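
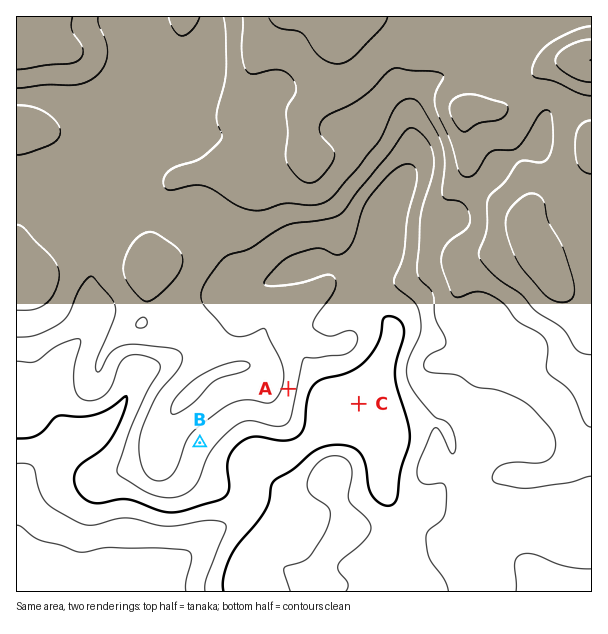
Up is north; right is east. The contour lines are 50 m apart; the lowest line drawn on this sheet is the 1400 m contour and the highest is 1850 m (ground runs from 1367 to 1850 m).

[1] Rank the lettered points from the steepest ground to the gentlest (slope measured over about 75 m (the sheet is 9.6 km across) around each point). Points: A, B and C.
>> A B C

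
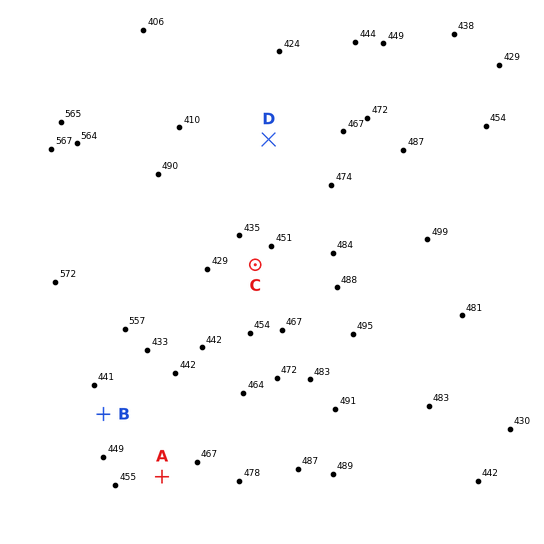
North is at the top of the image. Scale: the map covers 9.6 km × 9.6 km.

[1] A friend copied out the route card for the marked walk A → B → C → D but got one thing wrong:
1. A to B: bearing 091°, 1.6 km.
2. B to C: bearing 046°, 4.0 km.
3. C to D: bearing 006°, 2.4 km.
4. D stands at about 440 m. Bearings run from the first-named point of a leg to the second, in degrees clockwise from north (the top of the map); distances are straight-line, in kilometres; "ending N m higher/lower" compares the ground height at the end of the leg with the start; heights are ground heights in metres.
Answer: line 1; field bearing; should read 317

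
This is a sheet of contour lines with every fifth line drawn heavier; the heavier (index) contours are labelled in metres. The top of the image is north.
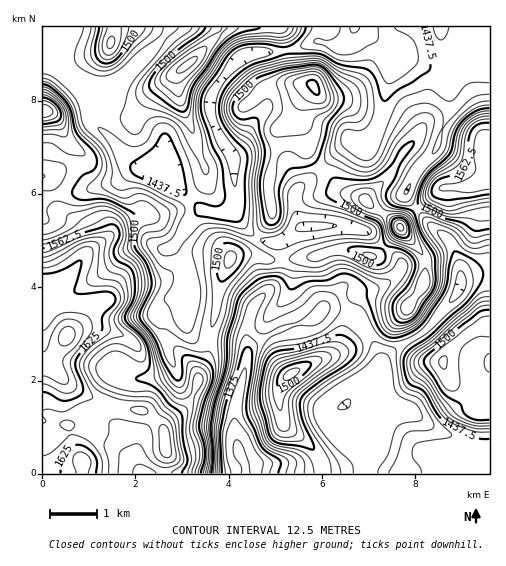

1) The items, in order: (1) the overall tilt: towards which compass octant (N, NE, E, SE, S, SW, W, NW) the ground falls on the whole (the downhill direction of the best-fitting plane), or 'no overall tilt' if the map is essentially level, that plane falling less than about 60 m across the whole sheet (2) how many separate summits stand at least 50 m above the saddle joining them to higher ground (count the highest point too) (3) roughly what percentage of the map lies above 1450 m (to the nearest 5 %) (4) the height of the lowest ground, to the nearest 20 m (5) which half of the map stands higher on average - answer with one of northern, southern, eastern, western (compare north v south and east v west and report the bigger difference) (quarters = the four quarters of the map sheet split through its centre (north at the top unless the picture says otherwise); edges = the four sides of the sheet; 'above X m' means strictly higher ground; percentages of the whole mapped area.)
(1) The general tilt is down to the east (the land rises towards the west).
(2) Counting only tops that stand 50 m proud, the map has 9 summits.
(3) Roughly 70 % of the ground is higher than 1450 m.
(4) The lowest ground is at about 1340 m.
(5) The western half stands higher on average than the eastern half.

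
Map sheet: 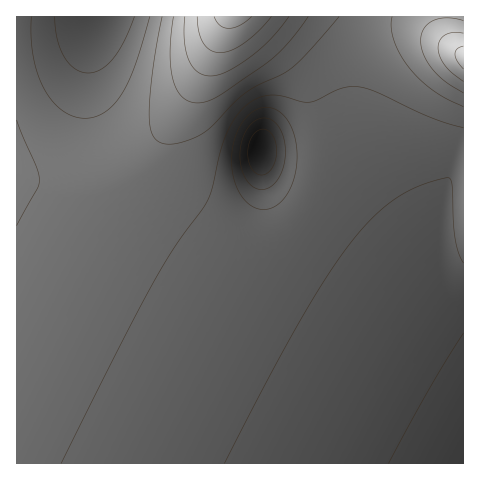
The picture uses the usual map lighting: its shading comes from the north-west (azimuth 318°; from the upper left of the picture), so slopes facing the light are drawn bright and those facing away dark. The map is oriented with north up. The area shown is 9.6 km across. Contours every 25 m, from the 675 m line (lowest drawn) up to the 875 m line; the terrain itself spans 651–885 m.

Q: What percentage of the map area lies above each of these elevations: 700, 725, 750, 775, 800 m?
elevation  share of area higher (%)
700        96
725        74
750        40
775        10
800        5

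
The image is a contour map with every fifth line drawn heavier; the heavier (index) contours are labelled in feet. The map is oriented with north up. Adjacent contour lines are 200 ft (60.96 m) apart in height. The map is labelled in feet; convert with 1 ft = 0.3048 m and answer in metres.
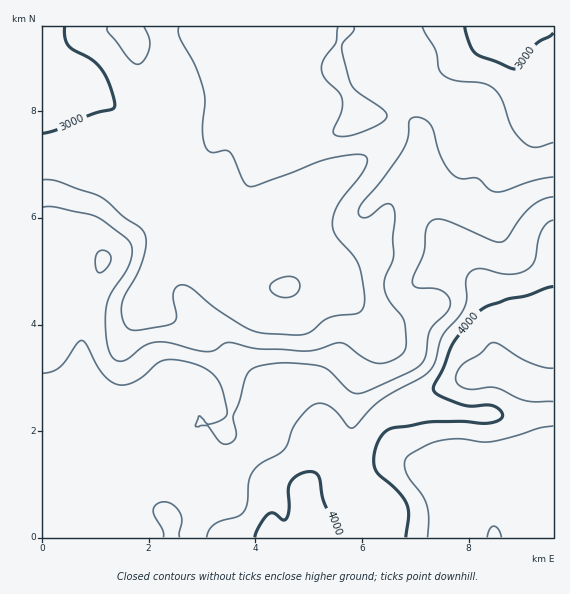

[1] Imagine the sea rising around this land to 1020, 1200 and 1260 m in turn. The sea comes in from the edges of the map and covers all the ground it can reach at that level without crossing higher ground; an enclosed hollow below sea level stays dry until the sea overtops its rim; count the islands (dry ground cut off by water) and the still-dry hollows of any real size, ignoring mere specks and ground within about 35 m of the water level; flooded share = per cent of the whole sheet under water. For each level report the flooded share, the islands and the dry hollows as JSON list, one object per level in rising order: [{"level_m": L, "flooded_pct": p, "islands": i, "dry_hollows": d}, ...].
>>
[{"level_m": 1020, "flooded_pct": 41, "islands": 0, "dry_hollows": 0}, {"level_m": 1200, "flooded_pct": 85, "islands": 0, "dry_hollows": 0}, {"level_m": 1260, "flooded_pct": 92, "islands": 0, "dry_hollows": 0}]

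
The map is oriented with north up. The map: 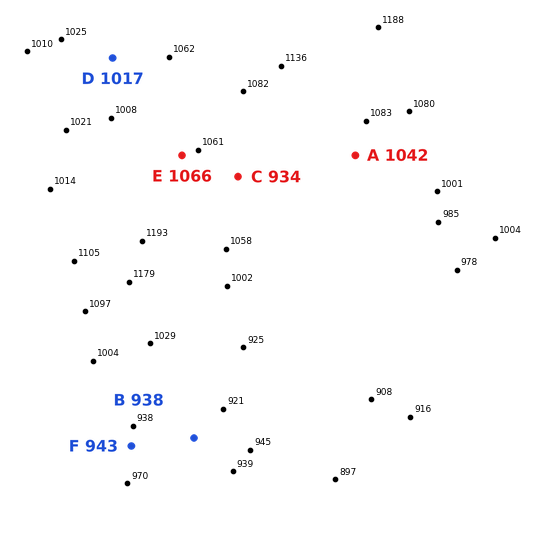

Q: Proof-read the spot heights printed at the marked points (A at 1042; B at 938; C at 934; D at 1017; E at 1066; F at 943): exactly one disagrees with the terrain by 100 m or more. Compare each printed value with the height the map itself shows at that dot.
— C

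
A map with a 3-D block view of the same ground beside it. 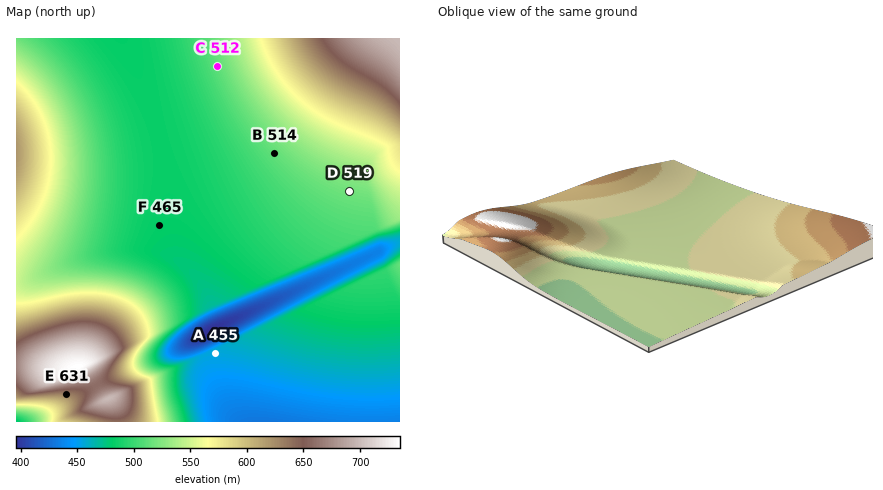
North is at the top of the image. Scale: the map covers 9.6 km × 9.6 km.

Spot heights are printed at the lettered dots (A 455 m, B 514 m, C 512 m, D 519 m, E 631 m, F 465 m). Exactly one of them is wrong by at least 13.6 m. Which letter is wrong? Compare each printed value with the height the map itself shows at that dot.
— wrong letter F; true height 482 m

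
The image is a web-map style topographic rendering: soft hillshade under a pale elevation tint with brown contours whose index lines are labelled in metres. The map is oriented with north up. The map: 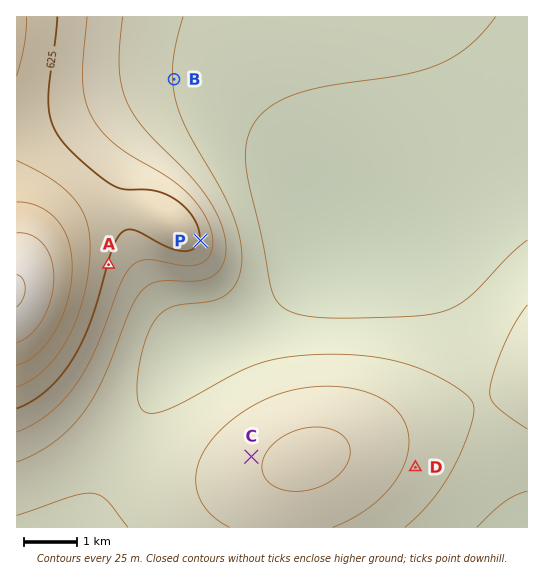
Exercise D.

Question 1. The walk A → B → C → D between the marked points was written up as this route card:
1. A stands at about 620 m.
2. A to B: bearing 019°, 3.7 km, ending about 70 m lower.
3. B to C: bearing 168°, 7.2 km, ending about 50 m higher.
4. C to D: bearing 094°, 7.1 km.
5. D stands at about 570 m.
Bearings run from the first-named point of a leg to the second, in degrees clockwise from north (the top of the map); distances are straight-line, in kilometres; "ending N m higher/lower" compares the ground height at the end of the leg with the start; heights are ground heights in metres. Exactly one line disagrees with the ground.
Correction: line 4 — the distance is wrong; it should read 3.1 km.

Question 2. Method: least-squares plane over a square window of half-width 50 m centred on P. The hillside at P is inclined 5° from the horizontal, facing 100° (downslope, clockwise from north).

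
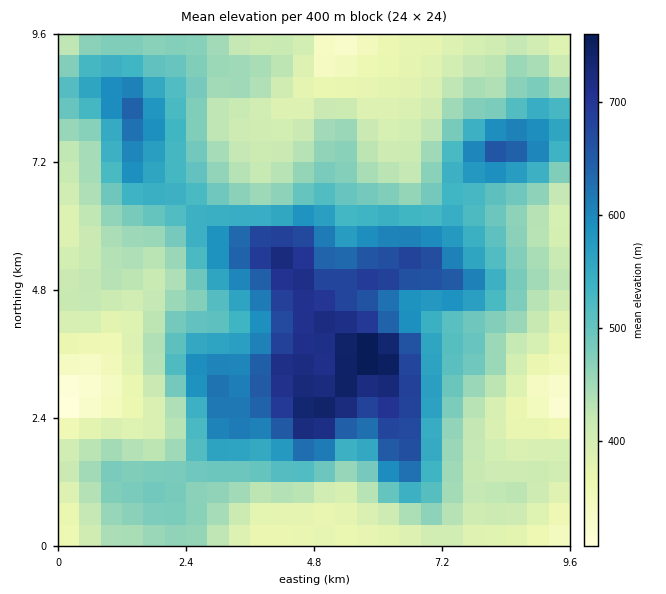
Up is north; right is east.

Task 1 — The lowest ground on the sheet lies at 300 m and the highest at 770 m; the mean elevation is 490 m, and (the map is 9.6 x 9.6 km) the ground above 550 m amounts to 25.1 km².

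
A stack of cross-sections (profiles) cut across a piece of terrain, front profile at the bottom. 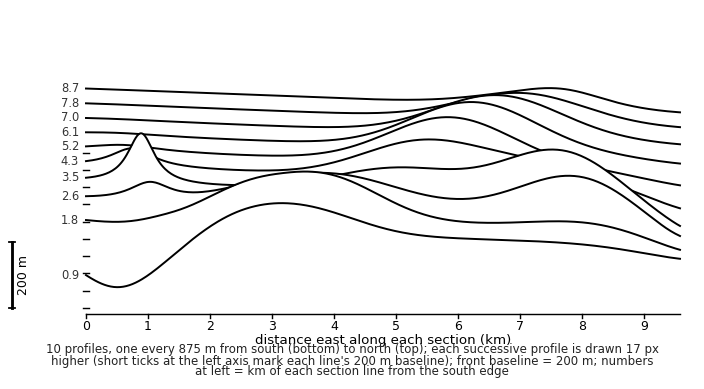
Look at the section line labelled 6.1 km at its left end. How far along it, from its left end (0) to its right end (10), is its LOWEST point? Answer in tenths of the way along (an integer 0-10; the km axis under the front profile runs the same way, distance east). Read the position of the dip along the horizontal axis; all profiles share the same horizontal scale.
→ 10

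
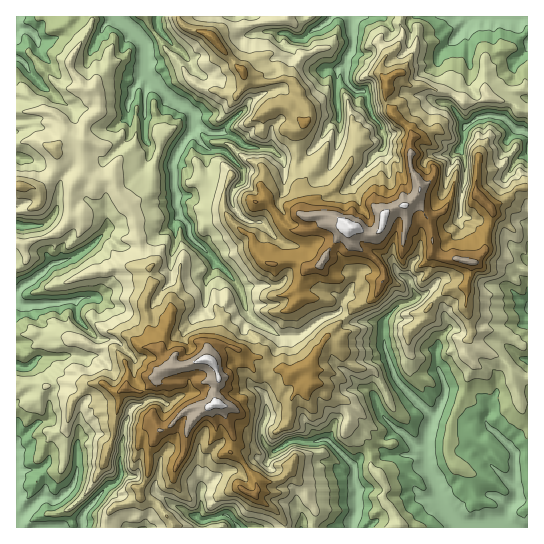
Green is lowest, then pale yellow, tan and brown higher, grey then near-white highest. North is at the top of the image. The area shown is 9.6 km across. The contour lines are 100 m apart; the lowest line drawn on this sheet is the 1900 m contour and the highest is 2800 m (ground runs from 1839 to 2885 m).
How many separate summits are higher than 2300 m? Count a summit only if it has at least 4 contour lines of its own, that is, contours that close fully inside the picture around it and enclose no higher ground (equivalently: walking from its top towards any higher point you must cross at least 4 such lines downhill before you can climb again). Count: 2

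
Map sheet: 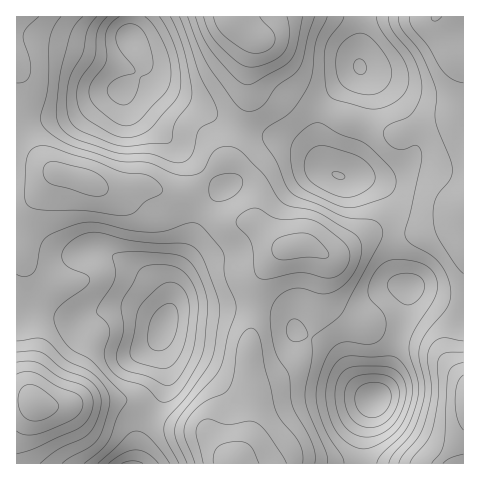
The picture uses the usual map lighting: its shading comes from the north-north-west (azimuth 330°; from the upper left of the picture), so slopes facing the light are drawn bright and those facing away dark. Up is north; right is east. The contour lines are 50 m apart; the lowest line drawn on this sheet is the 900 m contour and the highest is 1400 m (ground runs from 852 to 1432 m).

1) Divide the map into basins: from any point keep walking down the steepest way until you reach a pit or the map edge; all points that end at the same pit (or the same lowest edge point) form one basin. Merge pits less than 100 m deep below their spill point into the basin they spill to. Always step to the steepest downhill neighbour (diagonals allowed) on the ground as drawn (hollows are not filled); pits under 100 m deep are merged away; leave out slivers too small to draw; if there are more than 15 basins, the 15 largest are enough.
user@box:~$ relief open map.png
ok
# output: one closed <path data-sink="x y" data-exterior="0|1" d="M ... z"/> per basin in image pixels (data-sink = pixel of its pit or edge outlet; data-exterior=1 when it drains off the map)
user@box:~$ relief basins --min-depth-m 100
<path data-sink="164 327" data-exterior="0" d="M62 174l-6 0-27 28-13 5 0 192 16 2 9 5 26 0 22-5 22-1 20 1 35 22 40 9 28 32 13-23 5-18 1-26-4-26 0-28 6-53 9-20 22-22-10-6-24-20-31-2-40-23-31-11-12-1-19 5-11 0-24-11z"/><path data-sink="374 399" data-exterior="0" d="M463 219l-10 6-37 8-46 1-40 21-22-9-14 0-10 3-10 9-14 19-5 13-6 53 0 28 4 26-1 26-5 18-12 23 229-1z"/><path data-sink="130 38" data-exterior="0" d="M232 16l-215 0-1 132 12 4 31 22 25 5 24 11 11 0 19-5 12 1 17 7 15 0 8-3 28-27 13-6 16-49 1-40 5-29z"/><path data-sink="339 175" data-exterior="0" d="M253 37l-1 1 1 10-5 20-1 40-14 44-5 7 16 7 9 10 5 13-3 32 21 21 10 6 22-2 22 9 40-21 53-2 30-7 11-7 0-82-9-17-29 4-30 12-56-19-42-22-15-17-16-30z"/><path data-sink="360 67" data-exterior="0" d="M435 16l-201 0-1 2 15 16 12 6 7 7 16 30 15 17 42 22 58 19 20-9 38-8 8-28 0-29-8-2-6-5-13-28z"/><path data-sink="132 463" data-exterior="1" d="M123 400l-34 1-22 5-26 0-9-5-15-1-1 63 216 0-26-31-40-9-12-6-20-15z"/>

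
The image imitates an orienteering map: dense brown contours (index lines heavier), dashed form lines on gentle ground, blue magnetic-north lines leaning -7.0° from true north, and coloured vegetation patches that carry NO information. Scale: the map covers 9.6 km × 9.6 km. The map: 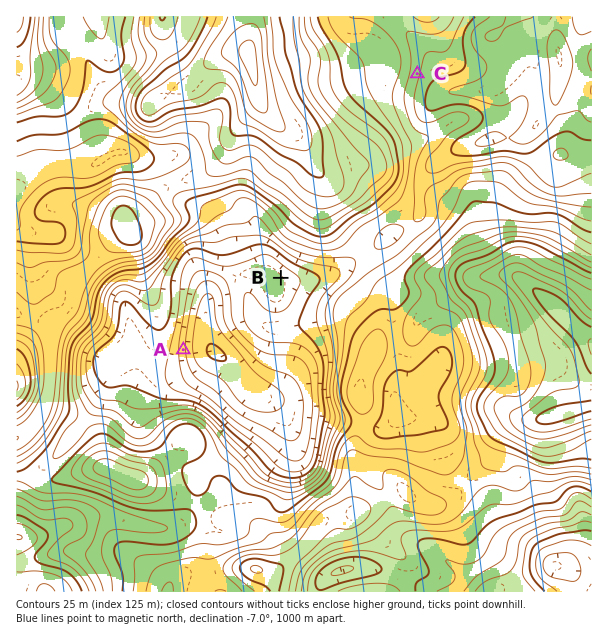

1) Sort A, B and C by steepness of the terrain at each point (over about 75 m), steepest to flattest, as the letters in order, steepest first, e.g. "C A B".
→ A C B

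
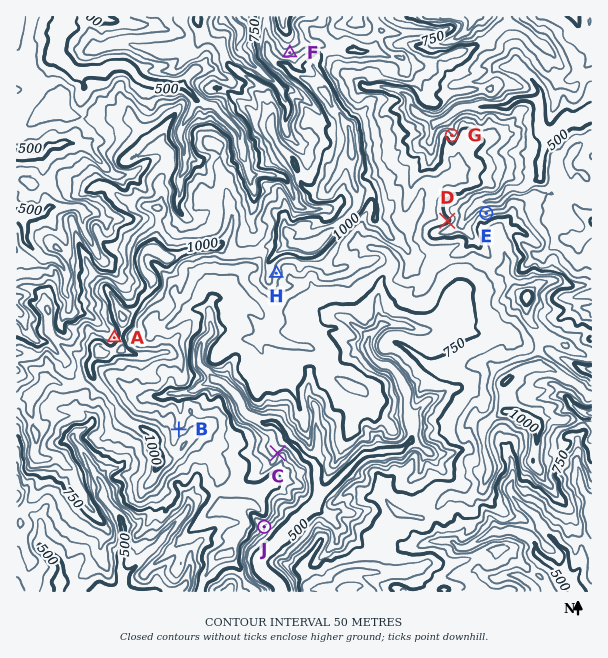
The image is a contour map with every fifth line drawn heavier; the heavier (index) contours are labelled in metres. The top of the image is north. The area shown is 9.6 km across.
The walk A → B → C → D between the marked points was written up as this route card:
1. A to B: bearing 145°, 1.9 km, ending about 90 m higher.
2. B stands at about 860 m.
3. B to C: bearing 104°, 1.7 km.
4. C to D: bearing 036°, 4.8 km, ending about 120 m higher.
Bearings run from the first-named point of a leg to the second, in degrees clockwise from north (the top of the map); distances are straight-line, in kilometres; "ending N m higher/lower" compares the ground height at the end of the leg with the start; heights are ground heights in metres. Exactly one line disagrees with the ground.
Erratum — Line 1: it should read "ending about 90 m lower".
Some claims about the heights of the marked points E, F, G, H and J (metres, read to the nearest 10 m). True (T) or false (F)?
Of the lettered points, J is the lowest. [T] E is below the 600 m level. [F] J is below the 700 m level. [T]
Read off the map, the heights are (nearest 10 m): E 670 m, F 890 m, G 700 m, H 930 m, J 600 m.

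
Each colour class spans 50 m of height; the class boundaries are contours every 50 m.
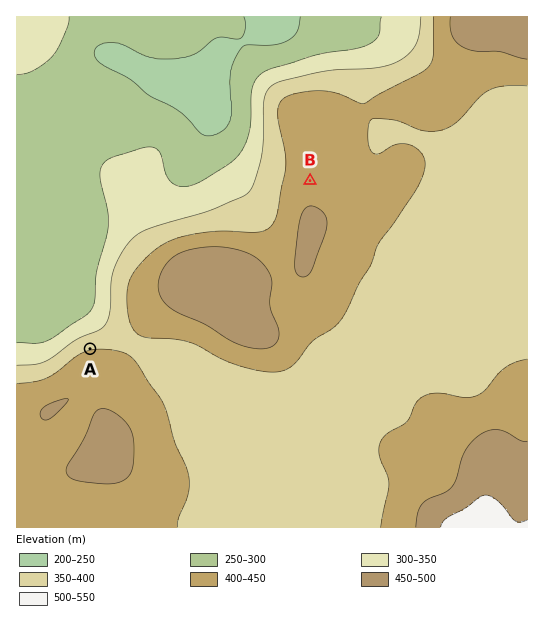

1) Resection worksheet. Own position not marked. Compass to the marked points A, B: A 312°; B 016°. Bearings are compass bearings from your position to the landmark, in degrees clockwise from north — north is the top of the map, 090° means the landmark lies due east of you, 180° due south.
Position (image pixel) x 227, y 472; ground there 390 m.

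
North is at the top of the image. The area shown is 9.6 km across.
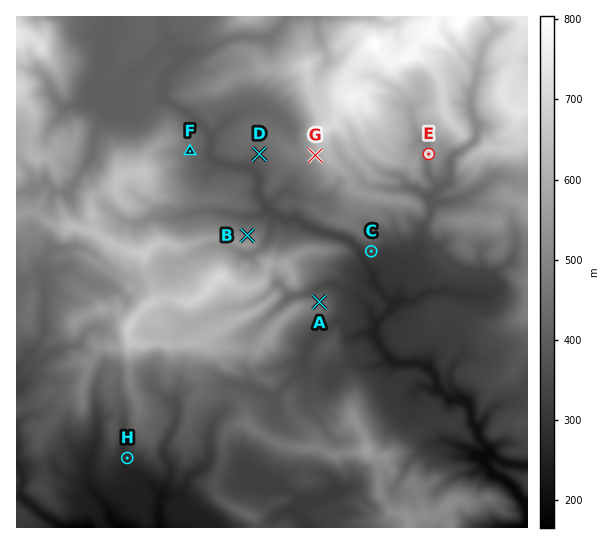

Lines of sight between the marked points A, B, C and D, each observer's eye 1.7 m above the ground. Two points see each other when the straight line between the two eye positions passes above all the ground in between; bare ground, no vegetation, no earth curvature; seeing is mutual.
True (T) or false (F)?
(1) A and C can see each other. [T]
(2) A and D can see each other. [F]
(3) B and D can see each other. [T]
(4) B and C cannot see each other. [T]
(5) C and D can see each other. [F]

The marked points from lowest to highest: H F E G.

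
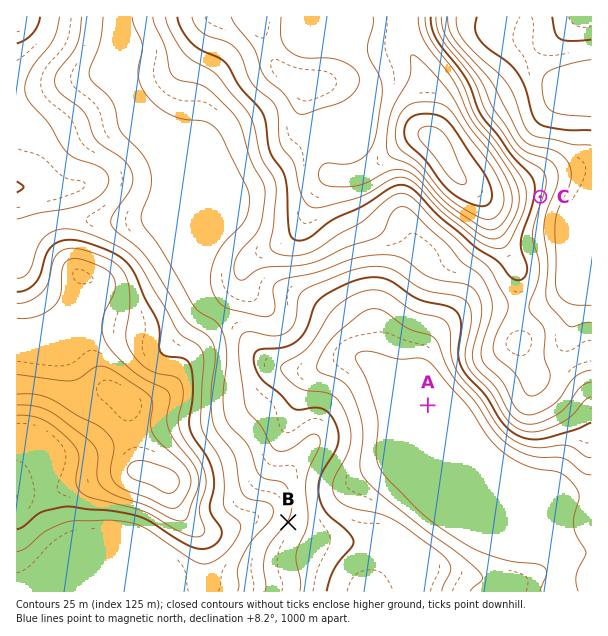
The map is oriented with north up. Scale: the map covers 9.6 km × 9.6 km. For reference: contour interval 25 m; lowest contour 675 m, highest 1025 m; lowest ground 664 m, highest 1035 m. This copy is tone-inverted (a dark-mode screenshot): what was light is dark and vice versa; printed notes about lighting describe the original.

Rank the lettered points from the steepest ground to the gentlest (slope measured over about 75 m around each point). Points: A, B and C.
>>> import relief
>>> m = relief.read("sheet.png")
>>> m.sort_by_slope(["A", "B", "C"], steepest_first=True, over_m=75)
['C', 'B', 'A']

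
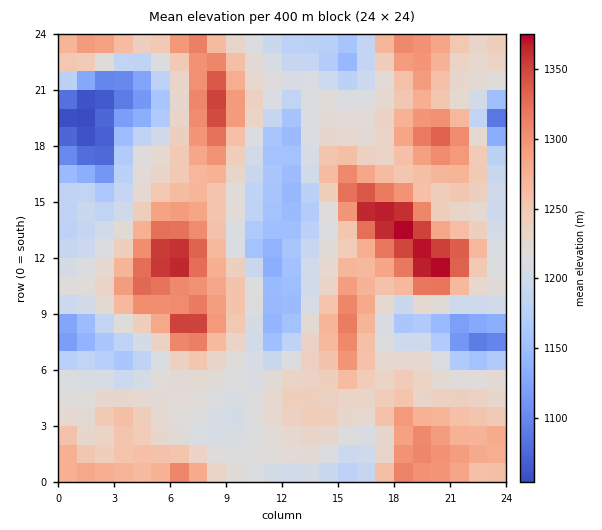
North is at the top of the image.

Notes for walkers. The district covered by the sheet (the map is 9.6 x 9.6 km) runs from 1050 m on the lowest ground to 1380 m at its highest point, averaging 1230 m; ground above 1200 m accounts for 69.5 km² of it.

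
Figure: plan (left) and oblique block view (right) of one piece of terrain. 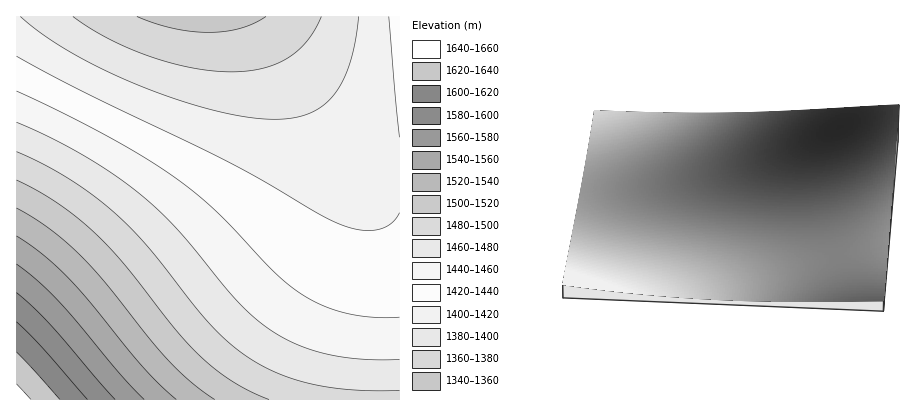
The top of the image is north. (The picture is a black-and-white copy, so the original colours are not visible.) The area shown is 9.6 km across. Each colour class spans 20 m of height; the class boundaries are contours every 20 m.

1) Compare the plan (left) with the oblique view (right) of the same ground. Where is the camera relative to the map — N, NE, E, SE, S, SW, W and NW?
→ N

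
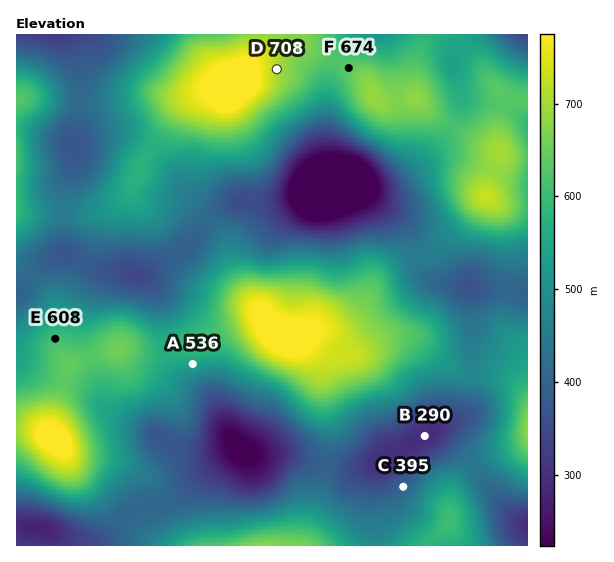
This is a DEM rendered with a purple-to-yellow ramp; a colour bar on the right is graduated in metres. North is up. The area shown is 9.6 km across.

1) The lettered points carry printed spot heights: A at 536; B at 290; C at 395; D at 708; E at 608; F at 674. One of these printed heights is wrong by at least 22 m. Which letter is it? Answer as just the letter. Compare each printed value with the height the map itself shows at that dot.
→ F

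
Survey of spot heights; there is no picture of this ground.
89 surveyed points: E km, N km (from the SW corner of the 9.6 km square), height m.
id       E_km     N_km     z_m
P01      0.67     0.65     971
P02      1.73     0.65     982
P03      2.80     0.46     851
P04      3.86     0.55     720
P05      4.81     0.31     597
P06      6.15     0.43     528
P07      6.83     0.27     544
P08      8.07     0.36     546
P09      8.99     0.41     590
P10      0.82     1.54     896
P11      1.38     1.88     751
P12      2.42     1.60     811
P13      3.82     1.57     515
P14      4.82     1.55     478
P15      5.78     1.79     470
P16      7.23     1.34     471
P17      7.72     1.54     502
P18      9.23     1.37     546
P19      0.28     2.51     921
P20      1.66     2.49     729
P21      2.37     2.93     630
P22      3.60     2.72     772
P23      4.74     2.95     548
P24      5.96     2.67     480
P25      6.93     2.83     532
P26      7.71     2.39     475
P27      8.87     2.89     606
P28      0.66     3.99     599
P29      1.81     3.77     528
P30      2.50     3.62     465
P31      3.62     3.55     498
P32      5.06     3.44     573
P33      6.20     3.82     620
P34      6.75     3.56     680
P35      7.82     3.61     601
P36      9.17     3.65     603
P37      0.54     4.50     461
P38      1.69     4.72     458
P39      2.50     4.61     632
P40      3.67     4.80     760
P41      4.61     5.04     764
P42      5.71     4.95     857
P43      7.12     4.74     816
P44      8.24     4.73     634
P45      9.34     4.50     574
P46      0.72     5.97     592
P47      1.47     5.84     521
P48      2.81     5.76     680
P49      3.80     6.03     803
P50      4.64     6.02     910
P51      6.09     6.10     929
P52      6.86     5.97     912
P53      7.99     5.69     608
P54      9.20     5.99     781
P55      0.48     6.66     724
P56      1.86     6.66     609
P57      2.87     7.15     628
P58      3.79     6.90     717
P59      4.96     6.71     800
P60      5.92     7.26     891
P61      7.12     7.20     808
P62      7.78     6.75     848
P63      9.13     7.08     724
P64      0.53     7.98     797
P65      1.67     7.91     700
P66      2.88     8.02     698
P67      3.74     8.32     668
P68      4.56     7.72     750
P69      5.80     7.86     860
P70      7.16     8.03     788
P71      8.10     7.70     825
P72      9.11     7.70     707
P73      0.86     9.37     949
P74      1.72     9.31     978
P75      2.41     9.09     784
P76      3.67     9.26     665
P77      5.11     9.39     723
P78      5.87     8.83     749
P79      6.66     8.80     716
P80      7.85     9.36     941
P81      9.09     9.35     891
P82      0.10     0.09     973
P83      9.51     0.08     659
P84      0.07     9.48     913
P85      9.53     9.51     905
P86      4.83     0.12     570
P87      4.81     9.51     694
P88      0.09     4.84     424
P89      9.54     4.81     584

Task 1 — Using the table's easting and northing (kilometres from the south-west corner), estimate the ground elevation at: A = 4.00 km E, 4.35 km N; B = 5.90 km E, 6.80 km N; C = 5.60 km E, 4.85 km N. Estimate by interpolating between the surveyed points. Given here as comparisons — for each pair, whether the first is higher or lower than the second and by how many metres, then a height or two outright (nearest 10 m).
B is higher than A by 190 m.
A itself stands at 720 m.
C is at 880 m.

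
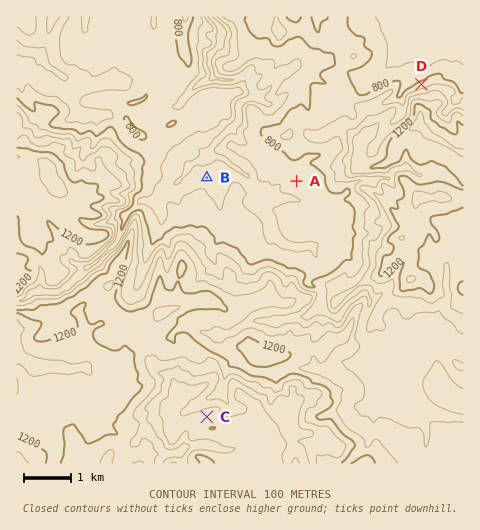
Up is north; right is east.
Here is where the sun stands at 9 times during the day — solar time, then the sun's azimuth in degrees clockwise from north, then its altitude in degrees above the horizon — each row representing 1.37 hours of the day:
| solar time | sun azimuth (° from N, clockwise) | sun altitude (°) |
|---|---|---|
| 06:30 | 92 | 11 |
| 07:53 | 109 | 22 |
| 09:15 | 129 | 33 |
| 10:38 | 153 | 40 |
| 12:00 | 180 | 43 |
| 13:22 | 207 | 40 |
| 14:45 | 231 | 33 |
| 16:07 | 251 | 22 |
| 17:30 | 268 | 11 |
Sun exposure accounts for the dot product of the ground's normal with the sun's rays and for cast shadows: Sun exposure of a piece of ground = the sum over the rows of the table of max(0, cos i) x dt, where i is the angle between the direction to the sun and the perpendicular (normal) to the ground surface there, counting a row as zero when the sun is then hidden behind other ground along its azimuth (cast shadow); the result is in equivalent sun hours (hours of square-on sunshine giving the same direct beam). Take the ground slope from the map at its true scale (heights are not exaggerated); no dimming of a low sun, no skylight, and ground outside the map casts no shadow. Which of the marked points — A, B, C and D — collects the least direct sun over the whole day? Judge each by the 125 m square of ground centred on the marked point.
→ D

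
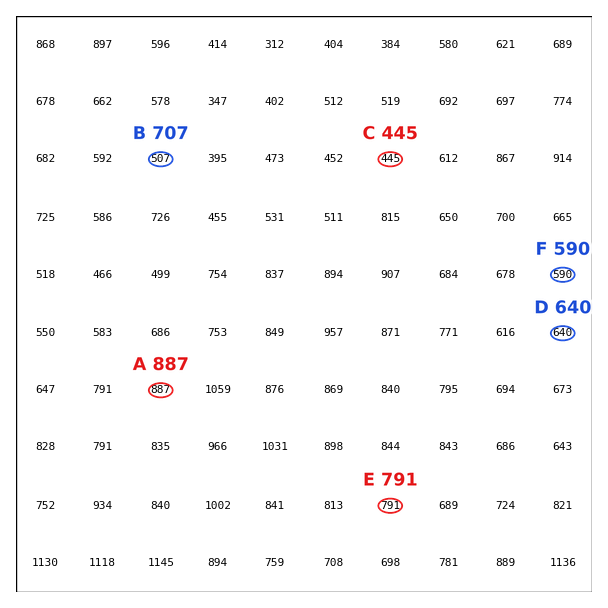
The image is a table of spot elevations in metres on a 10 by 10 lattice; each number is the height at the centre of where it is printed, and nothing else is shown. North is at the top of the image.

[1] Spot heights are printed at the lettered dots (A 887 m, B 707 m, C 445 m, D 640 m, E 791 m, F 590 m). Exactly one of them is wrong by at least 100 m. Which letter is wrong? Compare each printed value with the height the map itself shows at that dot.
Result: B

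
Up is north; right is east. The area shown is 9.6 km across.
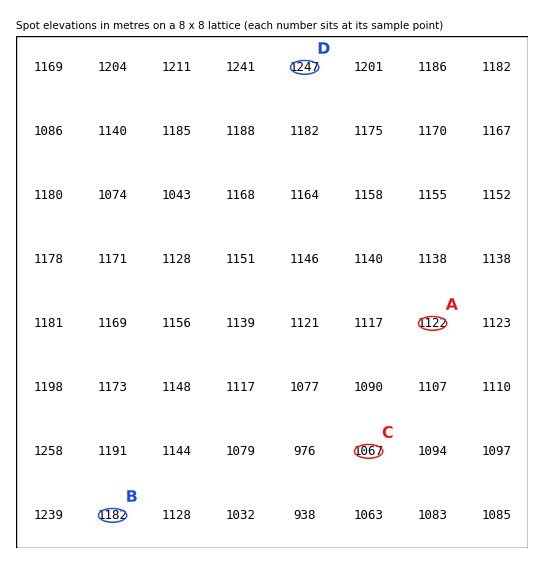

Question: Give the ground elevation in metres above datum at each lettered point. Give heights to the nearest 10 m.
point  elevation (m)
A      1120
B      1180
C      1070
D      1250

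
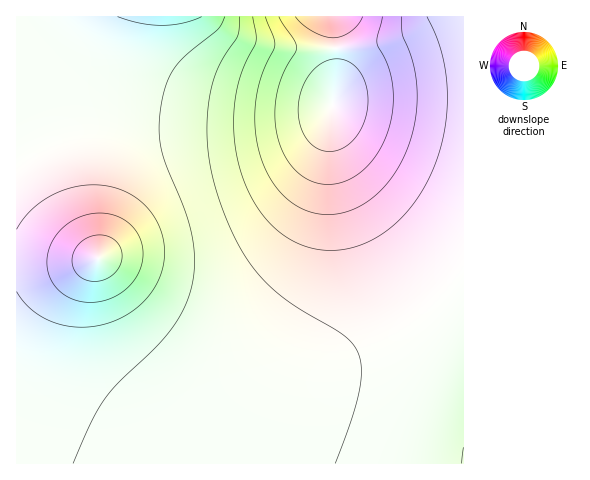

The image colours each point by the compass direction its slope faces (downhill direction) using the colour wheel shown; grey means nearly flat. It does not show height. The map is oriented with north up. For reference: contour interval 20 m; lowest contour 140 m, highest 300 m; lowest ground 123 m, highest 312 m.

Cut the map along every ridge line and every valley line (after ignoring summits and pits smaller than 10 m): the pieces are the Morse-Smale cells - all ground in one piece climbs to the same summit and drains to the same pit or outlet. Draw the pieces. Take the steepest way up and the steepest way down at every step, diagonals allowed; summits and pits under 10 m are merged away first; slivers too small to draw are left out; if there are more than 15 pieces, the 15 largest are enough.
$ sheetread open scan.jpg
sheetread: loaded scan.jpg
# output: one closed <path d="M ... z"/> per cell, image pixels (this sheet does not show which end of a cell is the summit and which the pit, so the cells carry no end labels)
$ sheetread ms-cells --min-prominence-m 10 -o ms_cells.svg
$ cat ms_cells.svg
<path d="M463 16l-18 1-32 17-21 6-56 9-3 55-7 9-15 6-34 5-32 3-134 0-31 7-42 18-21 5-1 105 58 0 24-3 40 57 24 27 28 17 23 7 31 5 49-1 39-9 39-16 43-29 33-31 11-6 6-1z"/><path d="M98 259l-24 3-58 1 1 201 447-1-1-183-5 0-11 6-22 22-30 24-41 22-22 8-31 8-20 2-37 0-44-8-32-17-30-31z"/><path d="M207 16l-190 0-1 141 11-1 46-20 38-9 154-1 46-7 15-6 6-7 5-40-2-17-38 0-46-7-21-8z"/><path d="M332 16l-125 1 23 17 21 8 46 7 38 0 1-11z"/><path d="M447 16l-114 0 3 32 34-3 30-7z"/>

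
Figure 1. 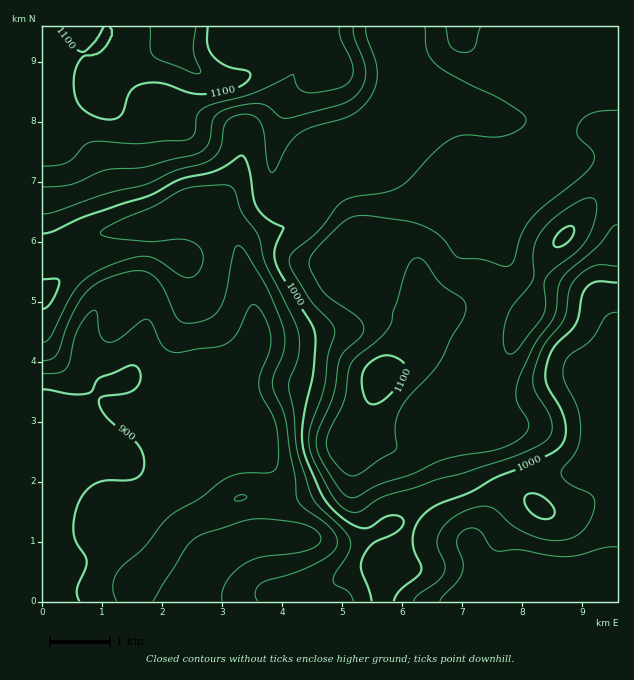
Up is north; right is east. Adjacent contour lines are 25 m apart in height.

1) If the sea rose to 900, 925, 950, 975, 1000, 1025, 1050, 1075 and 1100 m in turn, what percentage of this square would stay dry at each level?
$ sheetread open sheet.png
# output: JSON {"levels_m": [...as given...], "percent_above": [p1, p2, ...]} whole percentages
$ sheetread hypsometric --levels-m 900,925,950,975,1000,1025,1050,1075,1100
{"levels_m": [900, 925, 950, 975, 1000, 1025, 1050, 1075, 1100], "percent_above": [96, 84, 74, 65, 56, 43, 28, 14, 4]}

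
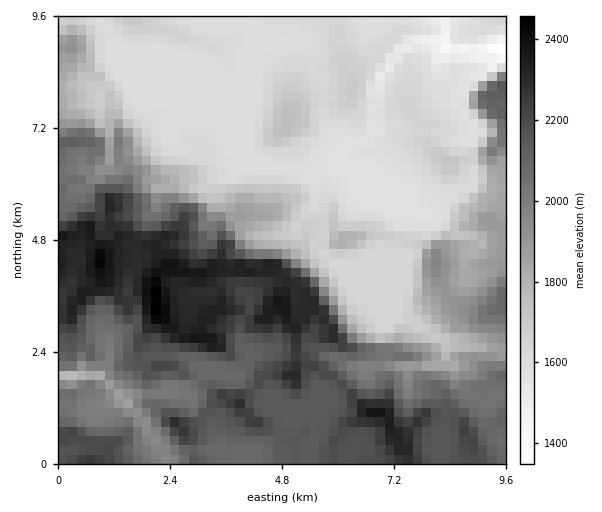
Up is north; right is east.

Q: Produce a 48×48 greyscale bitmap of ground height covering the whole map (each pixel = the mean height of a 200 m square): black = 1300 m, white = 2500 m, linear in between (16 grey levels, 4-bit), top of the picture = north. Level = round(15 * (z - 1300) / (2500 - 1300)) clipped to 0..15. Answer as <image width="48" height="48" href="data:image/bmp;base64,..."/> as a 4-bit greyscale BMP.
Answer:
<image width="48" height="48" href="data:image/bmp;base64,Qk32BAAAAAAAAHYAAAAoAAAAMAAAADAAAAABAAQAAAAAAIAEAAATCwAAEwsAABAAAAAAAAAAAAAAABEREQAiIiIAMzMzAERERABVVVUAZmZmAHd3dwCIiIgAmZmZAKqqqgC7u7sAzMzMAN3d3QDu7u4A////ALvMy7qpmJq6qqqqqququ7u7u8zLu7u7uru7u7qZiJqqqqqqqququ7u7vN3Lu7u7qru7u7uZiau7qqqqq7u6u7u7zdy7u7u6qru6qqqYiry7qqq7u7u6u7u7zdzLu7y6qqqZmZmIm8y7qrvMuqq6u7zM3czMu7uqqpmZmZiJq7qru7zLuqqqu7vd3bq8u7upqpmZmIeaqqmau8y7qqqqqrzczLqrq6qZmqqZmHiJmZmavLy7qru6qry7u6maqqmZmYiZh4maqZmqqqq7u8y7q7qZqpiaqZmZqmZneJqruquqqqqrvN27u6mZqpiZmIiJqpmJmau7u7qqqqqru8y8upmZmId3d3eJmaqamaq7u6qqu7qqq7y7qqqpmZmYdniIh7uqmaq7u7zM3bqqq7y7u8uqmZiHZWZmd7u6maq8vN3d3bq7u7y7zMl2VnZlVWZ3iLy6maq83d3dzMvMzN3LzKdlRFVVZneIiM26qqu97t3d3MvN3d3cy4ZUREVWZ3iJmc3Lqry97t3N3dy83dzdyWVEREVmd4iJqs3cu8zO7t3N3cy83dzdp1REREVneIiJmszd3cze7dzMzMu8zdzchlRERERneHd4mszd3dze7d3d3MzMzNzKdURERERXiHd3idzd7dzN7d3d3d3d3cynVERERERYiHd3eN3N7d3N3t3M3d3N3bh1VERERERYiHd3d93d7d3N3dzLzLupmHZlRVVERERXh3Znd93d3d3N3cy6rMl3ZmVVVmZVRFVWd3dmd93dzN3Mzdy6q5dmZVVVVmZlVVREVlVmd8zdzMy6vMy5mYd2ZlVVVVVVVERERFZ3d6vMzMupmry5iHd3d2VEVURERERERFZ3d6qrvcuqmauodnd3d2VERUREREREREZmd6mazcupiYh2VmZmZmVUREQzM0RERERWd6mZu7qYdnZVVVVVVVVEREMzM0RERERFd5qYiZqHd2ZlRERERERERDMzNERERURFd5mZiImIdmZVREREREREQzM0REREVVRFd6mZl5h2VVREREREREREQzNEREREVVVXh6mZl5h2VEREREREREREQzRERERFVURXmKqql5hlREREREREVVRERDM0RERVRERFiZmpdodUREREREREVmVURERDREREREREaXeHZnVUREREREREVWZVREREREREREREeXdmVmRERERERERERWZURERERERERENHqnZlVlRERERERERERWZVRFVERERERER6qnZlVVRERERERERERVVVRFVUNERERER6qmZVVURERERERERERVVURFVUNERERENHq3ZmVERERERERERERFVERFVUNEREREQzWXdmVERERERERERERERERVVUQ0REM0QzJHd2RERERERERERERERERVVEQzREMzMiIYh2RERERERERERERERERFRERDMzIiIiEXd1REREREVEREREREREREREREMyIjRDMmZlREVVVUREREREREREREREREREMjREQ1VURFVVREREREREREREREREREQzMjNERA=="/>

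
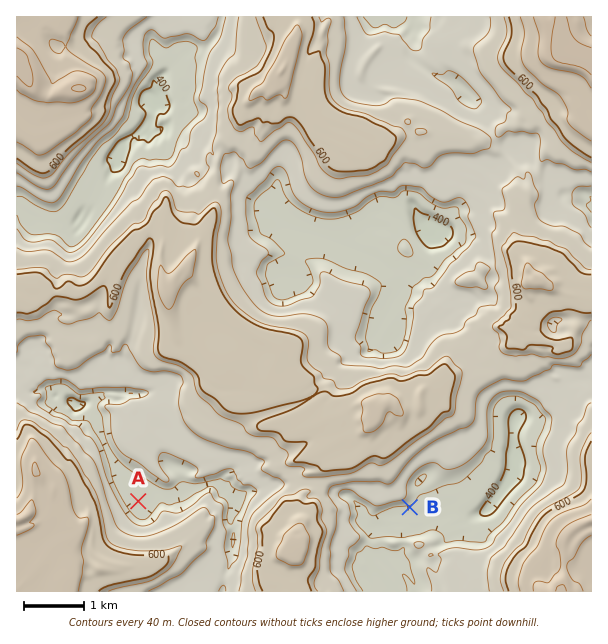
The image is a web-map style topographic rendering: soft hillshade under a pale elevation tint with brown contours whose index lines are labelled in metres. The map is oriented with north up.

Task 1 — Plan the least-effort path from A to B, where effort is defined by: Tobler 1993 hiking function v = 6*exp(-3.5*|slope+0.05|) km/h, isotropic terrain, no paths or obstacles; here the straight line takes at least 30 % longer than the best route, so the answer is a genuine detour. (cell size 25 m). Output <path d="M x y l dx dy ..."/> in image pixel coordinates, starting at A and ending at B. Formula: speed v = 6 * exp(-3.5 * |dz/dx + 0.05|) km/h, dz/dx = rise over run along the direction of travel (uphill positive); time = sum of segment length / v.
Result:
<path d="M138 501l9-4 5 0 3-2 3 0 3-1 3 0 3-2 4 0 12-6 17 0 3-1 1 0 18-9 47 0 3 1 7 0 12 6 63 0 3 2 18 18 3 1 27 0 3 2 2 1"/>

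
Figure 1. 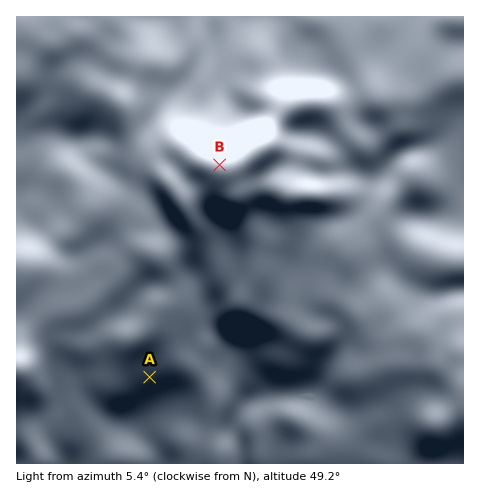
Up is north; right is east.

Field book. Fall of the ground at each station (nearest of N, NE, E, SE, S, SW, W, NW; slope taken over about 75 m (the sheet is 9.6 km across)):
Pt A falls S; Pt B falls N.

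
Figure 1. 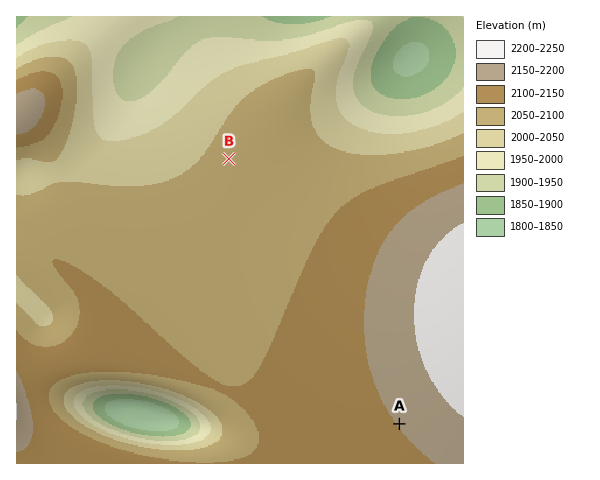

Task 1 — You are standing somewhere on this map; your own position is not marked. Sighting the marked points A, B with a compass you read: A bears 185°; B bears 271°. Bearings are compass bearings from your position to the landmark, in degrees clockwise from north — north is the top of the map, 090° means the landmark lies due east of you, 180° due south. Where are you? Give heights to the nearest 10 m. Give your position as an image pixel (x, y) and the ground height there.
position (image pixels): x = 422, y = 162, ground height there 2080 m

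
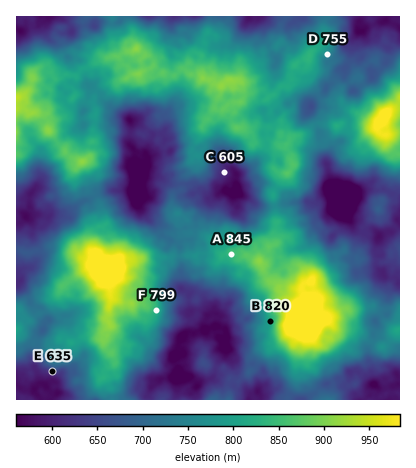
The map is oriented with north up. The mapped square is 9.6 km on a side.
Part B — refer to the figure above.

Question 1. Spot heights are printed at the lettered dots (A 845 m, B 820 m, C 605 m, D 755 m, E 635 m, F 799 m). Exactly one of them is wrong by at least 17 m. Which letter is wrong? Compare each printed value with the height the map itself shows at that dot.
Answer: F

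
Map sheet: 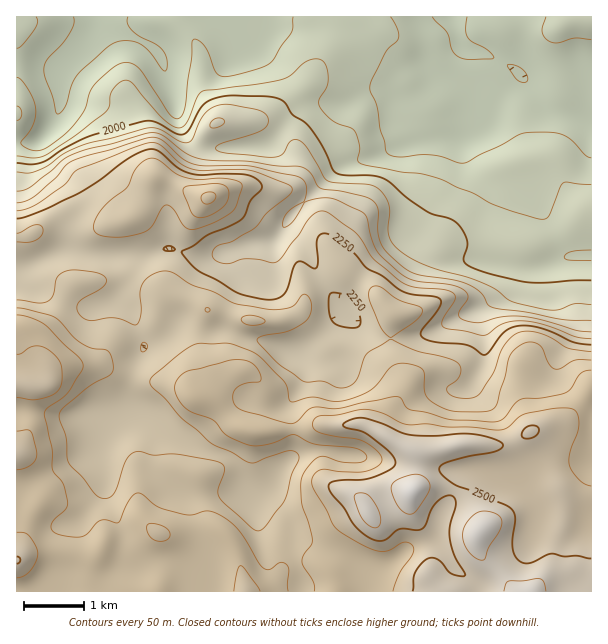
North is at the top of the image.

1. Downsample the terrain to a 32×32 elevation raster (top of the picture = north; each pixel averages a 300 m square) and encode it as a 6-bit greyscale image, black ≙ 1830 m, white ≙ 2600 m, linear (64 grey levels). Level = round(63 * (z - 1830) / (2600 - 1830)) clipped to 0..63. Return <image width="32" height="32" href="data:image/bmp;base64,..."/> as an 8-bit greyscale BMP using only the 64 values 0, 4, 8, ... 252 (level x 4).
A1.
<image width="32" height="32" href="data:image/bmp;base64,Qk02CAAAAAAAADYEAAAoAAAAIAAAACAAAAABAAgAAAAAAAAEAAATCwAAEwsAAAABAAAAAAAAAAAAAAEBAQACAgIAAwMDAAQEBAAFBQUABgYGAAcHBwAICAgACQkJAAoKCgALCwsADAwMAA0NDQAODg4ADw8PABAQEAAREREAEhISABMTEwAUFBQAFRUVABYWFgAXFxcAGBgYABkZGQAaGhoAGxsbABwcHAAdHR0AHh4eAB8fHwAgICAAISEhACIiIgAjIyMAJCQkACUlJQAmJiYAJycnACgoKAApKSkAKioqACsrKwAsLCwALS0tAC4uLgAvLy8AMDAwADExMQAyMjIAMzMzADQ0NAA1NTUANjY2ADc3NwA4ODgAOTk5ADo6OgA7OzsAPDw8AD09PQA+Pj4APz8/AEBAQABBQUEAQkJCAENDQwBEREQARUVFAEZGRgBHR0cASEhIAElJSQBKSkoAS0tLAExMTABNTU0ATk5OAE9PTwBQUFAAUVFRAFJSUgBTU1MAVFRUAFVVVQBWVlYAV1dXAFhYWABZWVkAWlpaAFtbWwBcXFwAXV1dAF5eXgBfX18AYGBgAGFhYQBiYmIAY2NjAGRkZABlZWUAZmZmAGdnZwBoaGgAaWlpAGpqagBra2sAbGxsAG1tbQBubm4Ab29vAHBwcABxcXEAcnJyAHNzcwB0dHQAdXV1AHZ2dgB3d3cAeHh4AHl5eQB6enoAe3t7AHx8fAB9fX0Afn5+AH9/fwCAgIAAgYGBAIKCggCDg4MAhISEAIWFhQCGhoYAh4eHAIiIiACJiYkAioqKAIuLiwCMjIwAjY2NAI6OjgCPj48AkJCQAJGRkQCSkpIAk5OTAJSUlACVlZUAlpaWAJeXlwCYmJgAmZmZAJqamgCbm5sAnJycAJ2dnQCenp4An5+fAKCgoAChoaEAoqKiAKOjowCkpKQApaWlAKampgCnp6cAqKioAKmpqQCqqqoAq6urAKysrACtra0Arq6uAK+vrwCwsLAAsbGxALKysgCzs7MAtLS0ALW1tQC2trYAt7e3ALi4uAC5ubkAurq6ALu7uwC8vLwAvb29AL6+vgC/v78AwMDAAMHBwQDCwsIAw8PDAMTExADFxcUAxsbGAMfHxwDIyMgAycnJAMrKygDLy8sAzMzMAM3NzQDOzs4Az8/PANDQ0ADR0dEA0tLSANPT0wDU1NQA1dXVANbW1gDX19cA2NjYANnZ2QDa2toA29vbANzc3ADd3d0A3t7eAN/f3wDg4OAA4eHhAOLi4gDj4+MA5OTkAOXl5QDm5uYA5+fnAOjo6ADp6ekA6urqAOvr6wDs7OwA7e3tAO7u7gDv7+8A8PDwAPHx8QDy8vIA8/PzAPT09AD19fUA9vb2APf39wD4+PgA+fn5APr6+gD7+/sA/Pz8AP39/QD+/v4A////AMTAwMDAwMTExMDAwNDIwLi8xMTAxNDg4ODc5Ozw6ODg1MTAwMTAwMDAwMDAyLy8uMDEwMDEzNzc3OTo4Nzg4NzUxMDAxMDAxMTAwMTEtLS4vMDEzNDI0Njg8Ojc1NjY1MjAuLi8vMDMyMDAxLissLS8yNTk5Nzc2OT08ODU1NTQxMS8tLS0wMC8uLi0qKSstMDQ4PDo7OjY3Ojo3NDU1NDAxLy0qKy4uLCwsKigoKS0yNjo6Oj09ODc3NTQ0NTU0MTAuKykqLCwsLS0rKSkpLDI0NDU4Ojs4NjU0NDQ0NDI0MSwpKCkrKysrKiorKyoqLi8uLzU5Ojk4NjY1NDQzMTQwLCgnJygpKSkrLTAxLy4wMTI1OTk4ODk4NjY2NTQyMS8rKCcnJycoKy4wMTAvLjI0Njc1MjIxLy8vMjU1NDIyMS0pJycnKCswMTAuLiwrLSwtLzAvLSooKCouMDExMjU1Mi0qKSgqLTAwMC8uLCgnJycpLC0rKCYlKCwtLC0xMzQzLywqKCkrLi8vLy0oJSQlJScqKyooJyQmKy0rKy0zMzAtKyonJygrLCwrKCQjIyQlJicnJiQkIiMpKyonJTIwLCkoKCcnJygpKSkoJyYkIyMkJyYjIB8dHyMlIh0aLSopJyYmJigoKCopKSkoJyYiIiQpKSYhGxgYGBcUFBQlJicnJiUmKCgoKCYjIiIlJSIjJickIiEdGBQREBAQECMlJycnJSUnJyUjISAfICMjJCQkIhsXFhQRDw4NDQ0NJCQkJCQkJCQkIiAeHh4eISIkJCAaFBIQDw0NDQwLCgomJSMkJSUlJCMkIR8eHBseIiMhHBQREBAPDQ0NDAsLCyUlJCQnKSknJScoJSEeGxsgIB4aExAPDw4MDAsKCgsMHCAjJCUnKSgnKi4rJSAeGxwcGhgTDw4NDAsKCgkKCwwWGh4hIyUnKSkqKysmIyAdGBUUExANDAsKCQkJCQkKChASGR4gIiYpJiAdHh0bGBcUDwwLCgkJCAcHCQkKCgkIBwcOFRkcICMdFRQSEhERExENCwkGBQUFBAUGCAkJCAYGAwUKDhATFhEPFBQTEhERDgsKCAYFBAQDAwMFBgYFAwkEAgUJCwwMBwkSFRQTEA4MCQgHBQQEBAMCAwQEAwMDBwMBAwgKCwgDBgwODg4ODAsJBwYFBAQDAwICAwMDAwMFAgECBQgJBQIFCAcHCAkLCwkIBgUEAwMCAgICAgMDAwQCAQECBAUCAgUGBQQFBgkKCQgGBgQDAwICAgICBAQDBQMCAQECAgIDBQUEBAQFBwgIBwcGBQQDAQIDAwQFBQUGBQMBAQECAwUFBQQEBAUGBwcHBgYFAwIBAgQEBAYICA="/>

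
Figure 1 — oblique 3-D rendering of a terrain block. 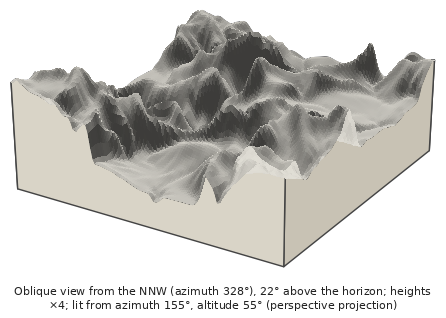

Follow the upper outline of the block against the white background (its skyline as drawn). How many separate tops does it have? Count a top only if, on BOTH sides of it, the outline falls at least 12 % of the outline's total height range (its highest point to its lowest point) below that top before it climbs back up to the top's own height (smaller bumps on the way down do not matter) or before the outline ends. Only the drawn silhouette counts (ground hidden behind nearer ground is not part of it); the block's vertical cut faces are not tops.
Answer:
3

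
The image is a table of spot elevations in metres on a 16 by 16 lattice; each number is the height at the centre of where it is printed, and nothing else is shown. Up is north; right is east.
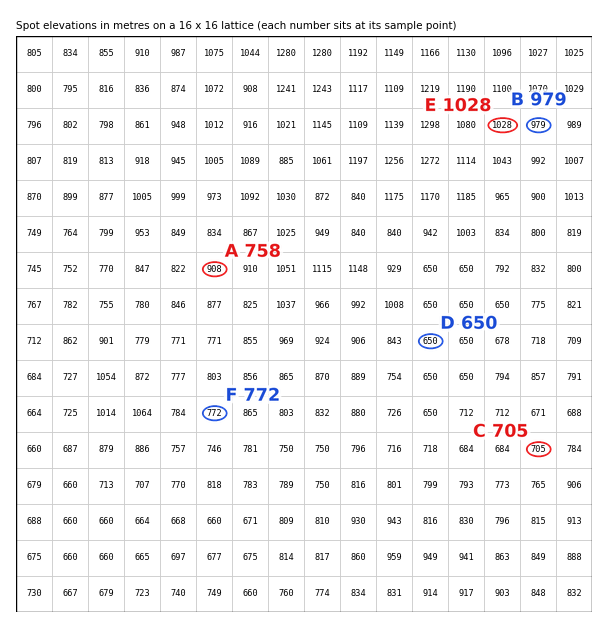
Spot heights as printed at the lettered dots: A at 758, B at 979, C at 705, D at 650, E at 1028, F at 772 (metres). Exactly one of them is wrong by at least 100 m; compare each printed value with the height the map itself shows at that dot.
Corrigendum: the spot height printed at A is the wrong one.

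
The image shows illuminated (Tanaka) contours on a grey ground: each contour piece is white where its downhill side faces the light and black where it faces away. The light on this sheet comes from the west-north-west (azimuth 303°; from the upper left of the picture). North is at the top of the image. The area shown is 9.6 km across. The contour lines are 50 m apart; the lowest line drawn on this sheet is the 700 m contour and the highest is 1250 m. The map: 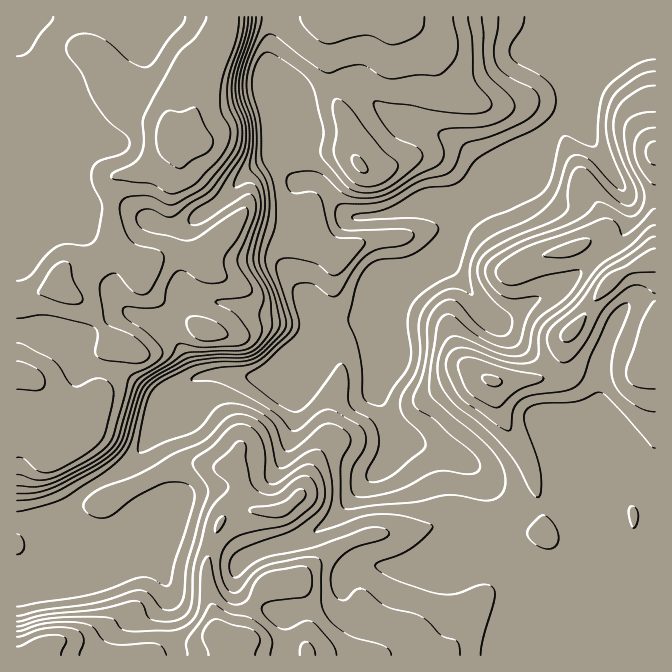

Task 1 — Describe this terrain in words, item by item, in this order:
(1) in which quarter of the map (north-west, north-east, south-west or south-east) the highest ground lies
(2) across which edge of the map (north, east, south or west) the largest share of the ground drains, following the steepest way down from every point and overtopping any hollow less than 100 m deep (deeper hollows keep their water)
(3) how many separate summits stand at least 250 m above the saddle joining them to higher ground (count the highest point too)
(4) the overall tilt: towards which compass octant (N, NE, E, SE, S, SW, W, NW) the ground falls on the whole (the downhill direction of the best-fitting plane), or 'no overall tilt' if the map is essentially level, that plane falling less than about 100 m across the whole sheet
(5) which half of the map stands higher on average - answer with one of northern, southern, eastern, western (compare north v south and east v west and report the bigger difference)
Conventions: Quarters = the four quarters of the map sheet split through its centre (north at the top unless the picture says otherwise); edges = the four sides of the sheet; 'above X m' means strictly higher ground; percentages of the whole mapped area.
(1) Look to the north-west quarter for the highest ground.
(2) Most of the ground drains across the northern edge.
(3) There are 2 summits with 250 m or more of prominence.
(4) The general tilt is down to the east (the land rises towards the west).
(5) On average the western half of the map is the higher ground.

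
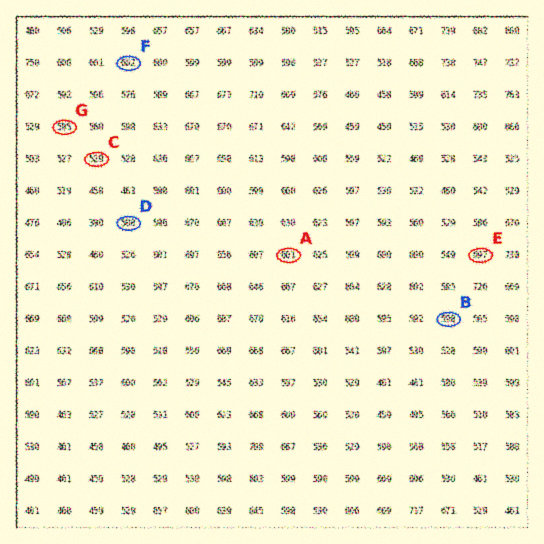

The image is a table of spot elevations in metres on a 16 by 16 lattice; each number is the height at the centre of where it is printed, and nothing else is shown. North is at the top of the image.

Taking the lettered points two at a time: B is above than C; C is below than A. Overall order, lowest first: C B A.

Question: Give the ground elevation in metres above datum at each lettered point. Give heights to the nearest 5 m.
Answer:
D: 510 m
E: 695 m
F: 600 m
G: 595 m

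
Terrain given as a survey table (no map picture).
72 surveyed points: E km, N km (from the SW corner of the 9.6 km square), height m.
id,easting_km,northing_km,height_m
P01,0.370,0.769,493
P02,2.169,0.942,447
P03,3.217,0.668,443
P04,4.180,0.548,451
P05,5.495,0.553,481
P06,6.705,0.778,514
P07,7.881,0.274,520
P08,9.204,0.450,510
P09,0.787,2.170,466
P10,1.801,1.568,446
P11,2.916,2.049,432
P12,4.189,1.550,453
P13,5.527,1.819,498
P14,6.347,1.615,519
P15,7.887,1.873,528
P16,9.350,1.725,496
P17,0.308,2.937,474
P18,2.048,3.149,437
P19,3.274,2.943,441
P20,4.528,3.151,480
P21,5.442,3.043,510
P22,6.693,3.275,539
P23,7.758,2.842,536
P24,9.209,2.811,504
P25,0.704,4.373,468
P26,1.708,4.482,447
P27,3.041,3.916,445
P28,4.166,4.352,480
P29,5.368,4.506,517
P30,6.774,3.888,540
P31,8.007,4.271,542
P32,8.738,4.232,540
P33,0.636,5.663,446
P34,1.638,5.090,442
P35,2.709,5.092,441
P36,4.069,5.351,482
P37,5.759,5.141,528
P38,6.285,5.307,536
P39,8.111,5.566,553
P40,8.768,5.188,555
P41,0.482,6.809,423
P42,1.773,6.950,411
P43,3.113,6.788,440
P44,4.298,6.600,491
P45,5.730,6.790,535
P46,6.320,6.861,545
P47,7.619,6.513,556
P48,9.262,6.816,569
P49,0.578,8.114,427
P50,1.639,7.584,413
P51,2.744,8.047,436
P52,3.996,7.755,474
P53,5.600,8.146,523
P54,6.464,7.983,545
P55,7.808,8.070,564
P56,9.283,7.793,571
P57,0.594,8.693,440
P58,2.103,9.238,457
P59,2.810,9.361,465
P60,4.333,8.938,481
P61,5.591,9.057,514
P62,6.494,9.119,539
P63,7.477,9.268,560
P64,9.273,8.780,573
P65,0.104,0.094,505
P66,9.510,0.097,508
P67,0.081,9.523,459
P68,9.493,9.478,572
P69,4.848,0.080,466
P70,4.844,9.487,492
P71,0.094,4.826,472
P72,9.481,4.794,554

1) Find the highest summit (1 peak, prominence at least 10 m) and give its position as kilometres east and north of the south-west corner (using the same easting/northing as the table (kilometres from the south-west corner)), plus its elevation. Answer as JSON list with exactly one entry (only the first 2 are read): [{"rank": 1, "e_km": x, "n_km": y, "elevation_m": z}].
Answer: [{"rank": 1, "e_km": 9.31, "n_km": 8.91, "elevation_m": 573}]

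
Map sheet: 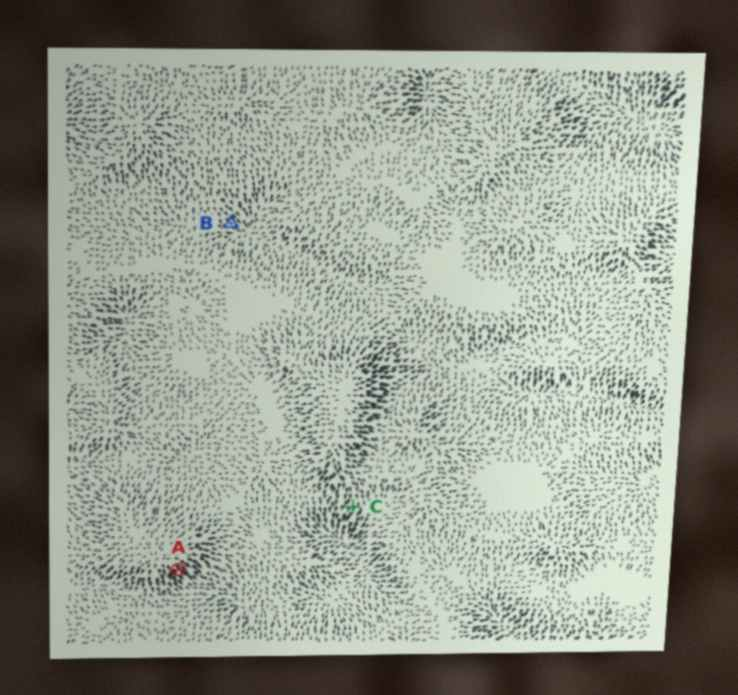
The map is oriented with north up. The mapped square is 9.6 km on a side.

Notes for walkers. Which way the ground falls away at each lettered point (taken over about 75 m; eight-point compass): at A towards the SE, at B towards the SE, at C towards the S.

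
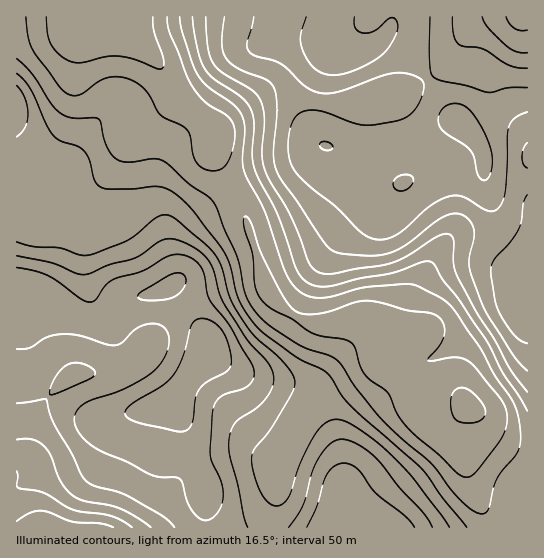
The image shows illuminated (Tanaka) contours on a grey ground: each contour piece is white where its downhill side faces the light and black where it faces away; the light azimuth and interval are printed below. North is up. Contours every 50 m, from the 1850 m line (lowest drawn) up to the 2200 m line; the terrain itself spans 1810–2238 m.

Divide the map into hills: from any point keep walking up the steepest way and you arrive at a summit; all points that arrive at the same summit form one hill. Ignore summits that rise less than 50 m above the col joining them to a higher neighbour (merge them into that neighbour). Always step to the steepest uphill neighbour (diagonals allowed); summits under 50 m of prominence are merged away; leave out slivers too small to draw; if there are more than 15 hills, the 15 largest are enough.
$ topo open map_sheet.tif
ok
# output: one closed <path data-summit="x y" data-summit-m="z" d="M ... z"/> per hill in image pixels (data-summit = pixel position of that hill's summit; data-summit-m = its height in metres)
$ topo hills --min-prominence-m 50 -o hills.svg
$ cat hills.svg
<path data-summit="82 39" data-summit-m="2238" d="M391 16l-374 0-1 277 19 4 46 23 17 4 8-1 5-3 19-20 35-11 11-8 0-47 15-18 26-21 14-11 22-11 41-12 27-16 16 4 11 10 13 36 8 14 13 11 11-1 13-7 44-35 33-10 2 19 12 27 14 15 16 8 1-137-18 4-29 21-8 4-7-1-18-16-32-49-21-19-5-3-9 1 10-14z"/><path data-summit="466 403" data-summit-m="2210" d="M326 145l-5 0-27 16-31 8-32 15-40 32-11 11-5 11 2 40-8 8 38 51 2 16 6 6 12 8 27 12 51 8 15 12 12 26 11 38 0 16-13 49 179 0 7-27 6-6 6-1 0-257-17-9-14-15-12-27-2-19-33 10-44 35-13 7-11 1-13-11-8-14-13-36-11-10z"/><path data-summit="45 527" data-summit-m="2145" d="M170 287l-40 13-19 20-10 4-27-7-39-20-13-4-6 1 1 234 188-1 2-44-26-62-12-15 38-52 2-9-10-20z"/><path data-summit="526 17" data-summit-m="2063" d="M527 16l-134 0-2 11-8 12 7 1 11 7 20 22 27 42 18 16 7 1 37-25 18-5z"/>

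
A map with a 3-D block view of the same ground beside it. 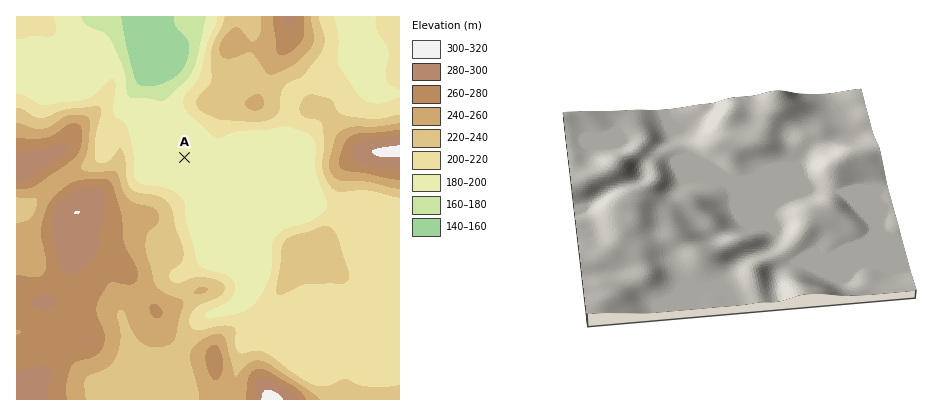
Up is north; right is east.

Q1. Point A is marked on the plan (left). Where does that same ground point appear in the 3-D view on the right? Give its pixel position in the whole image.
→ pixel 708 176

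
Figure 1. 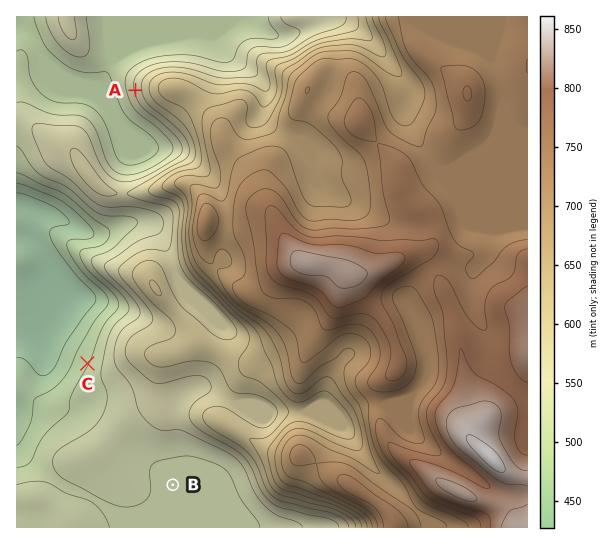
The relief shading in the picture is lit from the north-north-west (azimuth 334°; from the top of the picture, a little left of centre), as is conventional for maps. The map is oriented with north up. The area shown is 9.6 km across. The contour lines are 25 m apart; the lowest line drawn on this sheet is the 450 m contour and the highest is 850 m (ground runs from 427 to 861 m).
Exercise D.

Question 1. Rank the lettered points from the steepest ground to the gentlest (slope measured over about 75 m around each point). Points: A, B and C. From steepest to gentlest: A C B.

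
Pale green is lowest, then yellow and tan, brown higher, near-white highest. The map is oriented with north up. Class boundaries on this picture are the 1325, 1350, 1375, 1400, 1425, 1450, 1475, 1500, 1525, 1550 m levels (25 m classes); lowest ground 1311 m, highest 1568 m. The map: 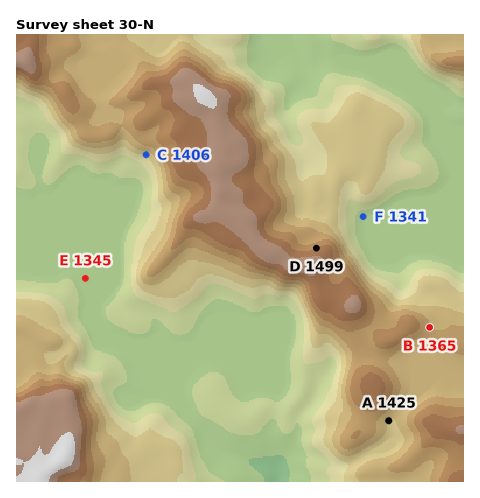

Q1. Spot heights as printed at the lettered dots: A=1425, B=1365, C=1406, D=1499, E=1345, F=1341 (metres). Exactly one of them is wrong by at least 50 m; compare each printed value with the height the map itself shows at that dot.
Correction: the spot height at B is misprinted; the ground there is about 1453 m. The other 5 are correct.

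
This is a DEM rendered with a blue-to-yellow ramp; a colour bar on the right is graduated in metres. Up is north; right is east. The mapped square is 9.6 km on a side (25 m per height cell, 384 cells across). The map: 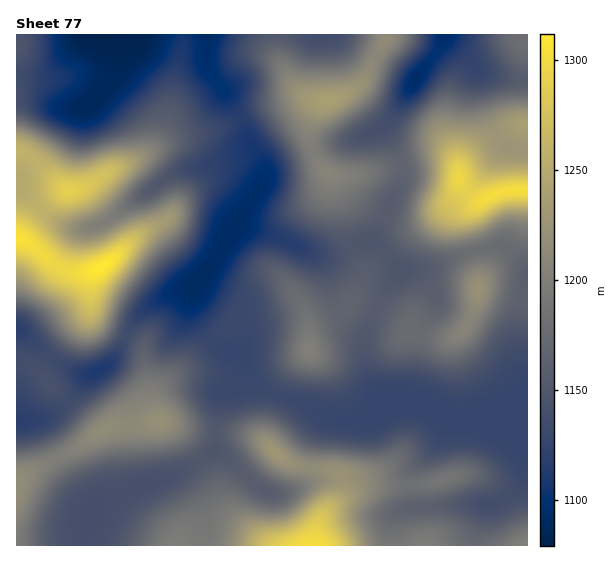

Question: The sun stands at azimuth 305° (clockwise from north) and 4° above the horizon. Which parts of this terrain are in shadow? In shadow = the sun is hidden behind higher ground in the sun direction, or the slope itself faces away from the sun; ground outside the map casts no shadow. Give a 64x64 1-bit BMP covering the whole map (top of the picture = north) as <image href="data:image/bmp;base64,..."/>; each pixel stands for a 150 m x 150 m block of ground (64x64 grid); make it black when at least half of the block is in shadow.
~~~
<image width="64" height="64" href="data:image/bmp;base64,Qk0+AgAAAAAAAD4AAAAoAAAAQAAAAEAAAAABAAEAAAAAAAACAAATCwAAEwsAAAIAAAAAAAAA////AAAAAAAQAAAAAHgAAHwAAAAAOAAAfgAAAAB8AAD+AAAAAP4AAH4AAAAA/wAAfwAAAAA/AcB/gAAAAAYH4D/AAAAAAAPgH/AAAAAAAAAP/AAAAAAAAAP//gAAAAAAAP//gAAAAAAAMP+AAAAAAAAAP4AAAAAAAAAPAAAAAAAAAAYAAAAAAAAAAAAAAAAAAAAAAAAAAAAAAAAAAAAAAAAAAAAAAAAAAAAEAAHgAAAAAAAAB8AAAAD8AAADgAD8AP/gAAEAAfwA//+AAAAB/gD//8AAAAD+AH//wAAAAH4Af//AAAAAfwB//8AAAAA+gD//wAAAAD6AP//gAAAAPoA//+AAAAAeAD//4AAAABwAP//gAAAADAAf//AAAAAAAA//8AAAAAMAB//wAAAA/wAD//AAAAf/AAH/8AAAB/8D8H/wAAAD/wf8H+AAAAD/B/8P4AAAAH8D/8fAAAAAPwH/44AAAAAPAH/wAAAMAAAAH/wAAAQAAAAP/gAAAAAAAAP+AAAAAAAAAP4AAAAAAAAAPAAAAAAAAAAAAAP+AAAAAAAAA/8AAAAAAAAD/wAAAAAAAAP/gAAAAAAAAf/AAAAAAAAAf+AAAAAAAAAf4AAAAAAAAA/wAAAAAAAAD/gAAAAAAAAH/AAAAAAAAAf8ADgAAAAAA/wAEAAAAAAD+AAAAAAAAAH4AA=="/>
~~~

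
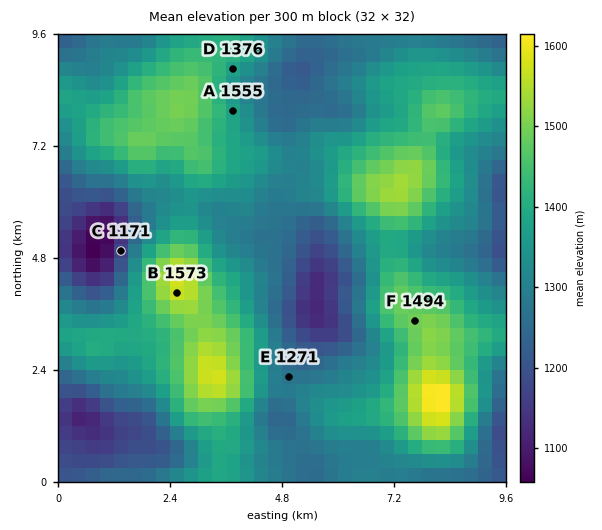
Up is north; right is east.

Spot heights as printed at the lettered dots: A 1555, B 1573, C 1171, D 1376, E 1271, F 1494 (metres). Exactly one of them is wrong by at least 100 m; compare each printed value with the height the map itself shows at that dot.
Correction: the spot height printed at A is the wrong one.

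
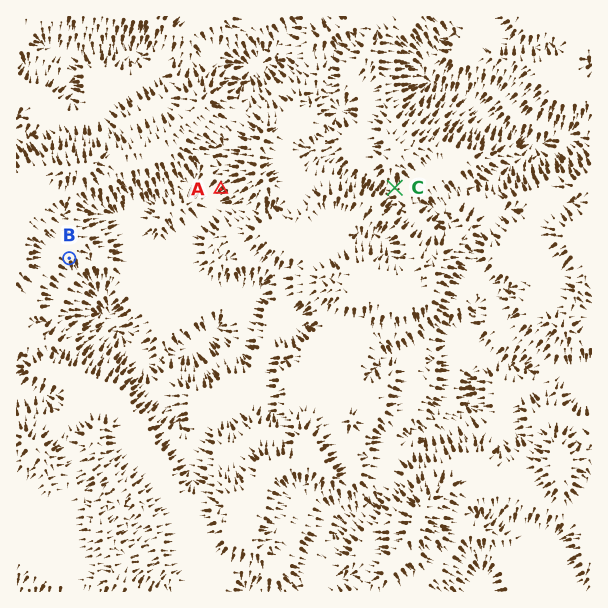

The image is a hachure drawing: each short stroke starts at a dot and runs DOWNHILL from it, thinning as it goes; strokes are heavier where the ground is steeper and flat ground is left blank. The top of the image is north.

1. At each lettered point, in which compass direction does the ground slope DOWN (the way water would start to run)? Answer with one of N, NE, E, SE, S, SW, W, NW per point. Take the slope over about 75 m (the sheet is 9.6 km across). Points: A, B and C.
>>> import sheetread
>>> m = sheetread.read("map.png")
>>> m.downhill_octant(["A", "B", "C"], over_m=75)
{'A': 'SW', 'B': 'S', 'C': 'SW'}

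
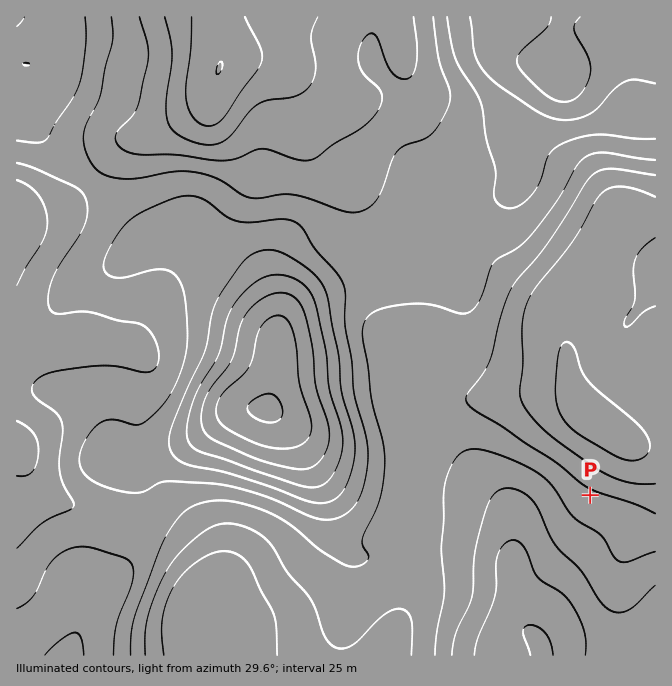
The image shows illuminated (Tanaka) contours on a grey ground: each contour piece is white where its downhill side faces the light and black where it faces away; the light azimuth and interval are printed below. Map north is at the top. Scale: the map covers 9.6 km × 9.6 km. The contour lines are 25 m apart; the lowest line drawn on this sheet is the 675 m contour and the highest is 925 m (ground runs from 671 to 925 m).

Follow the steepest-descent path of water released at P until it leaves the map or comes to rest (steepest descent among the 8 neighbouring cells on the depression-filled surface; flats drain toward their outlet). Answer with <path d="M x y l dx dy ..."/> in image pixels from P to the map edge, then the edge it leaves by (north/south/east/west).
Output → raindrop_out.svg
<path d="M590 495l-56 57-4 0-3 2-13 13 0 20 1 1 0 14 2 2 0 4 1 2 0 4 2 3 7 8 0 2 8 8 7 13 0 7"/>
exit: south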